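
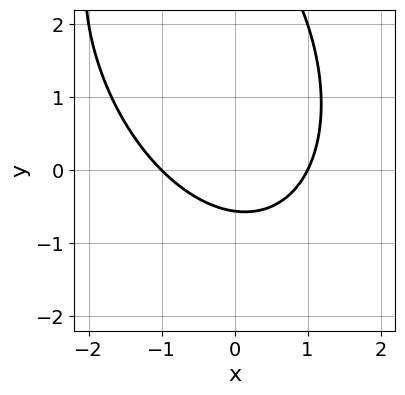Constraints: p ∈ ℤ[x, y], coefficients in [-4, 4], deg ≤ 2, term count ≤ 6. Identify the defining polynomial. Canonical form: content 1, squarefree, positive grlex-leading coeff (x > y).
1. deg p = 2.
2. Observable constraints: the x-axis gridline crossings are at x ∈ {-1, 1}.
3. These observations pin down the coefficients.

2*x^2 + x*y + y^2 - 3*y - 2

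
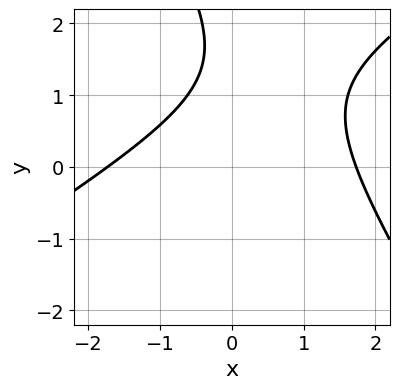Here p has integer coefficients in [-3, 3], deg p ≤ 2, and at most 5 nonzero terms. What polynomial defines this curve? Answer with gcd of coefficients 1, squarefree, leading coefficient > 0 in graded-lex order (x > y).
x^2 - x*y - y^2 + 3*y - 3

First, deg p = 2.
Then, observable constraints: no y-intercept at any integer in the box.
Finally, the integer polynomial consistent with all of this is the stated p.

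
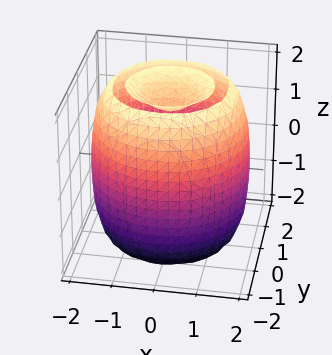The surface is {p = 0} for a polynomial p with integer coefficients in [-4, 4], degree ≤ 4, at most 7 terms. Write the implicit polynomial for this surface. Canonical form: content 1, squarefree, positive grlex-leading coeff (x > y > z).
(a) The picture has 2 separate pieces. They look like related sheets of one shape, so recover p as a whole.
(b) The degree is 4 — a generic line meets the surface in up to 4 points.
(c) By symmetry, the surface is invariant under rotation about z: p = q(x² + y², z).
(d) From the visible intercepts: a circular section at z = -2 has radius exactly 1.
(e) Solving for integer coefficients yields p as stated.

x^4 + 2*x^2*y^2 + y^4 - 3*x^2 - 3*y^2 + z^2 - 2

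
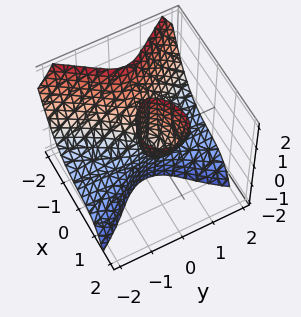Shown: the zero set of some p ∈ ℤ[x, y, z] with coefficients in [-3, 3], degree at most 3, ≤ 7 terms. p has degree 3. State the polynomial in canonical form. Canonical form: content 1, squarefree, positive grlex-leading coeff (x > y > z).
2*x^3 + 2*y^2*z - x^2 - 2*x*z + 2*y^2

(a) The degree is 3 — a generic line meets the surface in up to 3 points.
(b) From the visible intercepts: the visible z-axis segment lies entirely on the surface; it meets the x-axis at x = 0 (among the integer gridlines); it meets the y-axis at y = 0 (among the integer gridlines).
(c) Solving for integer coefficients yields p as stated.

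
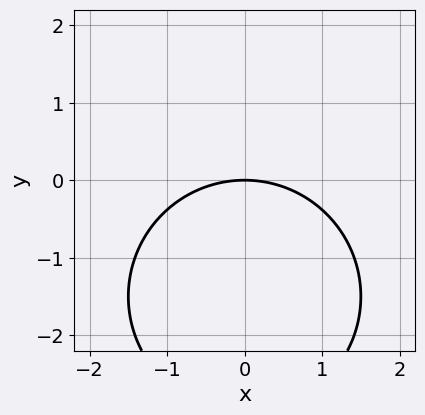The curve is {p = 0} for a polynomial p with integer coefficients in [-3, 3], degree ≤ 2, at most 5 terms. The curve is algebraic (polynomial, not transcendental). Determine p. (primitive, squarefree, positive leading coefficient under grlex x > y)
x^2 + y^2 + 3*y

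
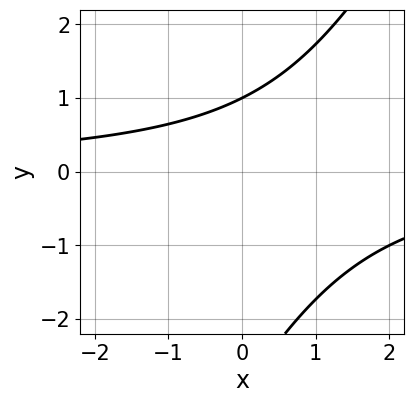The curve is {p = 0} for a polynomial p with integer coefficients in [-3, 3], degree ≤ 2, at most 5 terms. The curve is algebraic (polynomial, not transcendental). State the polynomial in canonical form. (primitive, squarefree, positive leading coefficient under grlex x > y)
deg p = 2. No degree-1 curve has this shape.
From the axis intercepts and sections: it meets the y-axis at y = 1 (among the integer gridlines); it misses every integer gridline on the x-axis.
These observations pin down the coefficients.

2*x*y - y^2 - 2*y + 3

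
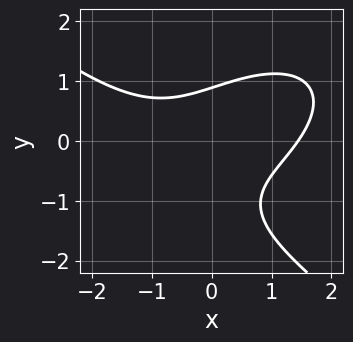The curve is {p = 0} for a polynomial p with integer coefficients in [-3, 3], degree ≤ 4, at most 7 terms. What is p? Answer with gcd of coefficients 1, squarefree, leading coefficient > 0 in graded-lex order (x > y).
(a) Degree: a generic line meets the curve in up to 3 points, so deg p = 3.
(b) Solving for integer coefficients yields p as stated.

x^3 + 2*y^3 - 3*x*y + 2*y^2 - 3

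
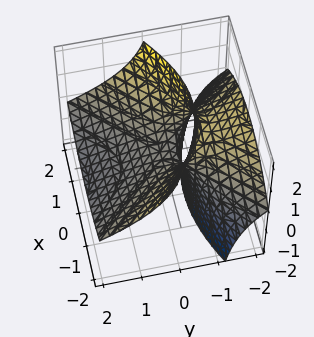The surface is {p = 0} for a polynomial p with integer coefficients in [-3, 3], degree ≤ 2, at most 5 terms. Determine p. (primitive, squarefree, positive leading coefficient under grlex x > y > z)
x^2 - y^2 - 3*y*z - 2*z

First, deg p = 2. The shape is more complex than any degree-1 surface.
Then, checking where it meets the axes: it crosses the y-axis at the gridline y = 0; one z-axis crossing is at z = 0; one x-axis crossing is at x = 0.
Finally, these observations pin down the coefficients.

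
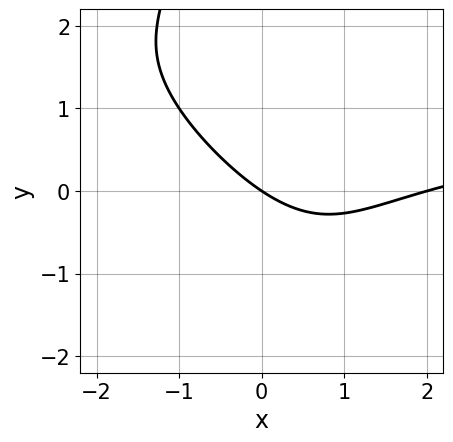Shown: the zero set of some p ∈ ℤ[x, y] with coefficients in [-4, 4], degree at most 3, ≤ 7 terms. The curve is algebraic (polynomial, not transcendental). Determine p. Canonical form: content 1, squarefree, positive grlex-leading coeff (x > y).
(a) deg p = 3. The shape is more complex than any degree-2 curve.
(b) From the visible intercepts: it meets the y-axis at y = 0 (among the integer gridlines); among the integer gridlines, it crosses the x-axis at x ∈ {0, 2}.
(c) Fitting integer coefficients to these (and the overall shape) gives p.

x^2*y + x*y^2 - x^2 + 2*x + 3*y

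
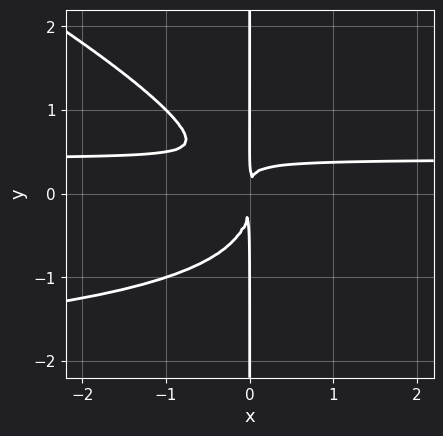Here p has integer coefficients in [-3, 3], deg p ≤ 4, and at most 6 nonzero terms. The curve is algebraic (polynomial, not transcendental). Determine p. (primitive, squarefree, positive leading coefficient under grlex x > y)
(a) deg p = 4. The shape is more complex than any degree-3 curve.
(b) From the visible intercepts: every point of the y-axis in the box is on the curve.
(c) Matching integer coefficients to the picture gives p.

x^2*y^2 + 2*x*y^3 + 2*x^2*y - x^2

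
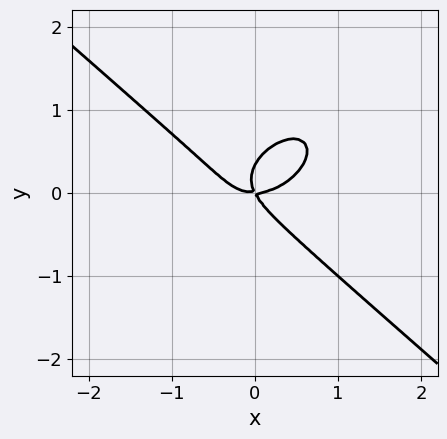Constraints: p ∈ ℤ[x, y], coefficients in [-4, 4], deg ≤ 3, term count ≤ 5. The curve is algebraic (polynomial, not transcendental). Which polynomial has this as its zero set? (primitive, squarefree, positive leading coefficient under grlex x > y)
2*x^3 + 3*y^3 - 2*x*y - y^2

(a) Degree: no degree-2 curve has this shape, so deg p = 3.
(b) From the axis intercepts and sections: it meets the x-axis at x = 0 (among the integer gridlines); it crosses the y-axis at the gridline y = 0.
(c) These observations pin down the coefficients.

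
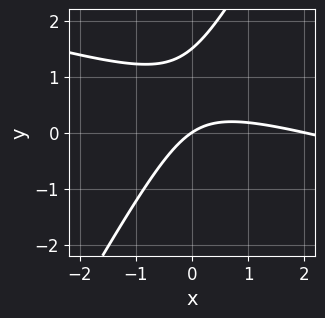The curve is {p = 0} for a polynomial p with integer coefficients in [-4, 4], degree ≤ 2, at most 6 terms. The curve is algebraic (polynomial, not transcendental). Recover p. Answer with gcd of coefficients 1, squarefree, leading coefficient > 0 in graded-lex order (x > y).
x^2 + 3*x*y - 2*y^2 - 2*x + 3*y

First, degree: a generic line meets the curve in up to 2 points, so deg p = 2.
Next, against the integer gridlines: it meets the y-axis at y = 0 (among the integer gridlines); the x-axis gridline crossings are at x ∈ {0, 2}.
Finally, solving for integer coefficients yields p as stated.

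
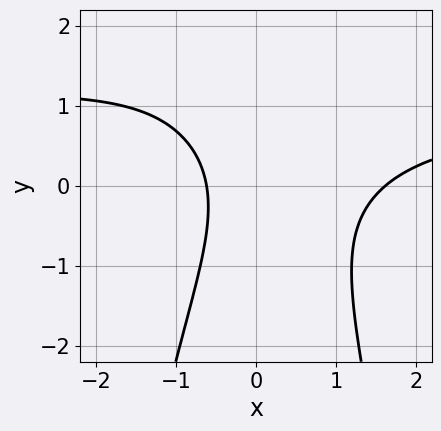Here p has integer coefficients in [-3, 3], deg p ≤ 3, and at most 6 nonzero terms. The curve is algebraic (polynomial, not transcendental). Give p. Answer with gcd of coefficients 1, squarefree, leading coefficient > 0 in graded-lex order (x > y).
3*x^2*y - 3*x^2 + 2*y^2 + 3*x + 3

1. Degree: no degree-2 curve has this shape, so deg p = 3.
2. From the visible intercepts: no y-intercept at any integer in the box.
3. Together with the visible shape, these determine p as stated.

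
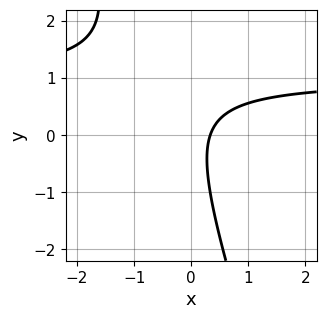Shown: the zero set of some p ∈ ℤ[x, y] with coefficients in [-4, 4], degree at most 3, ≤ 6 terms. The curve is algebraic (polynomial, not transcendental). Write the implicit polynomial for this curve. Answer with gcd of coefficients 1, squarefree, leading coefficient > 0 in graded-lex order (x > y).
First, deg p = 2.
Next, reading off the gridlines: the curve avoids every integer y-axis point in the box.
Finally, putting this together gives p.

3*x*y + y^2 - 3*x + 1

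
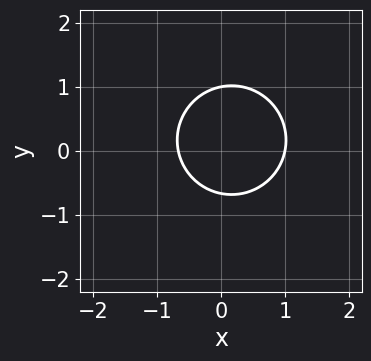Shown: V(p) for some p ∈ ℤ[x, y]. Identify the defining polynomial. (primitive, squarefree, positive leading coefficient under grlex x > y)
3*x^2 + 3*y^2 - x - y - 2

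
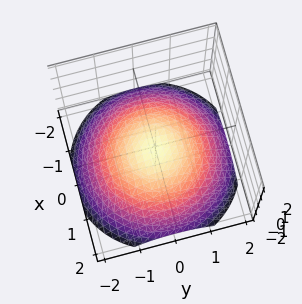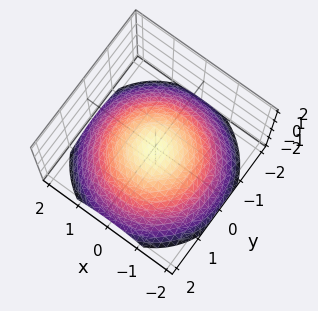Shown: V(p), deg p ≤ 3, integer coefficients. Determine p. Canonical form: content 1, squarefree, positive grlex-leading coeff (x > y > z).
x^2 + y^2 + 3*z + 1

The degree is 2 — the shape is more complex than any degree-1 surface.
By symmetry, the z-axis is an axis of rotation, so x and y enter only as x² + y².
Observable constraints: a circular section at z = -1 has radius between 1 and 2; it misses every integer gridline on the y-axis; no x-intercept at any integer in the box.
Together with the visible shape, these determine p as stated.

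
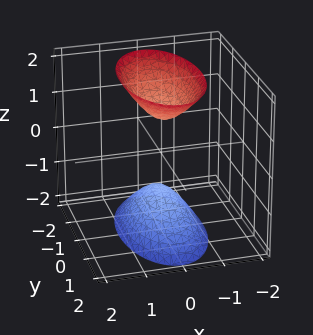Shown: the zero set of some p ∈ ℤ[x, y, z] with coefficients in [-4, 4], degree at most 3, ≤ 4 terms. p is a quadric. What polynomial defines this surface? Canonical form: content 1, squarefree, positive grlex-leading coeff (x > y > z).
3*x^2 + y^2 - z^2 + 1

1. The picture has 2 separate pieces.
2. Degree: two sheets facing apart; a quadric, so deg p = 2.
3. Symmetries: it's symmetric under x → −x, forcing even powers of x; it's symmetric under y → −y, forcing even powers of y; it's symmetric under z → −z, forcing even powers of z.
4. From the visible intercepts: the z-axis gridline crossings are at z ∈ {-1, 1}; the surface avoids every integer x-axis point in the box; no y-intercept at any integer in the box.
5. Matching integer coefficients to the picture gives p.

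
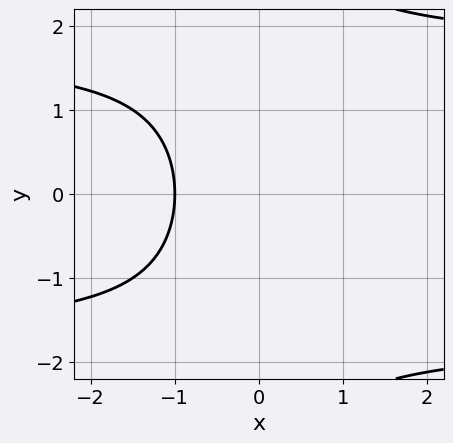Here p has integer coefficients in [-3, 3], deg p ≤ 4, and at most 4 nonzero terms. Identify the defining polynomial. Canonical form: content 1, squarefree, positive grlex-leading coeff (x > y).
First, deg p = 3. No degree-2 curve has this shape.
Next, symmetries: it's symmetric under y → −y, forcing even powers of y.
Next, reading off the gridlines: the curve avoids every integer y-axis point in the box; it crosses the x-axis at the gridline x = -1.
Finally, together with the visible shape, these determine p as stated.

x*y^2 - 3*x - 3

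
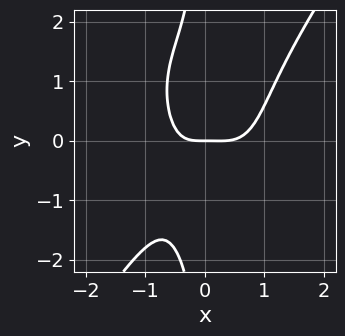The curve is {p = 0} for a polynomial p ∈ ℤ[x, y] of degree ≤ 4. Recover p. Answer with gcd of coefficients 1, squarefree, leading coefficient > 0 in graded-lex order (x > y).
3*x^4 - x*y^3 - x^3 - x*y - 2*y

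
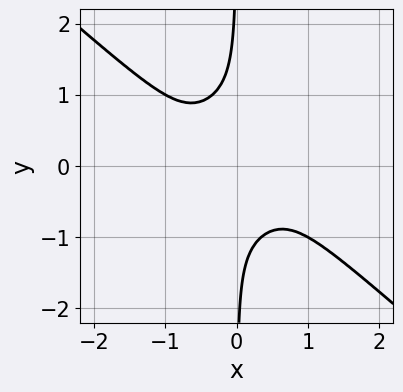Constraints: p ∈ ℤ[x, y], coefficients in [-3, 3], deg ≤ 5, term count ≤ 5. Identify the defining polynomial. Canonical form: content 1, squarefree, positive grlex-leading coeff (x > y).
First, the degree is 4 — a generic line meets the curve in up to 4 points.
Next, from the axis intercepts and sections: the curve avoids every integer x-axis point in the box; no y-intercept at any integer in the box.
Finally, together with the visible shape, these determine p as stated.

2*x^4 + 3*x*y^3 + 1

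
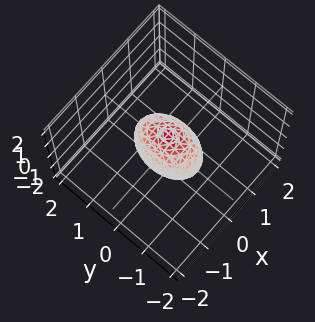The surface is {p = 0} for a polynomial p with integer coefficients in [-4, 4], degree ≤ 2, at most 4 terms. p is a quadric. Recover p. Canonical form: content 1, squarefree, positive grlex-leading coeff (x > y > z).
Degree: a closed, bounded, convex surface; a quadric, so deg p = 2.
Symmetries: the y ↦ −y reflection is a symmetry, so y appears only in even powers; the z ↦ −z reflection is a symmetry, so z appears only in even powers; the x ↦ −x reflection is a symmetry, so x appears only in even powers.
From the visible intercepts: among the integer gridlines, it crosses the z-axis at z ∈ {-1, 1}; among the integer gridlines, it crosses the y-axis at y ∈ {-1, 1}.
The integer polynomial consistent with all of this is the stated p.

2*x^2 + y^2 + z^2 - 1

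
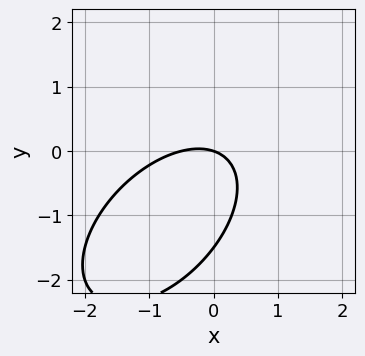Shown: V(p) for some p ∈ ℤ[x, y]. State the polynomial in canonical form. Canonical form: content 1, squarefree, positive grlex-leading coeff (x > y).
(a) The degree is 2 — a generic line meets the curve in up to 2 points.
(b) From the axis intercepts and sections: one y-axis crossing is at y = 0; it crosses the x-axis at the gridline x = 0.
(c) Fitting integer coefficients to these (and the overall shape) gives p.

2*x^2 - 2*x*y + 2*y^2 + x + 3*y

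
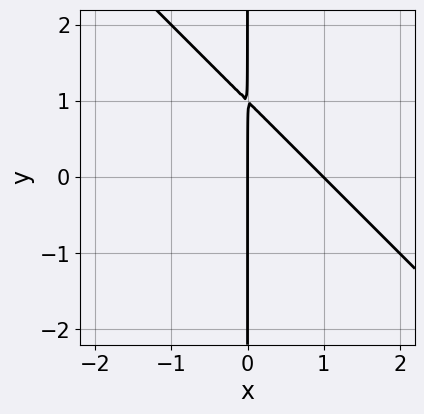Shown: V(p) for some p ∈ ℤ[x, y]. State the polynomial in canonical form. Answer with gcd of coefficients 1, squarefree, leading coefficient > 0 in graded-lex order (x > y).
(a) The degree is 2 — no degree-1 curve has this shape.
(b) Observable constraints: the visible y-axis segment lies entirely on the curve; among the integer gridlines, it crosses the x-axis at x ∈ {0, 1}.
(c) Fitting integer coefficients to these (and the overall shape) gives p.

x^2 + x*y - x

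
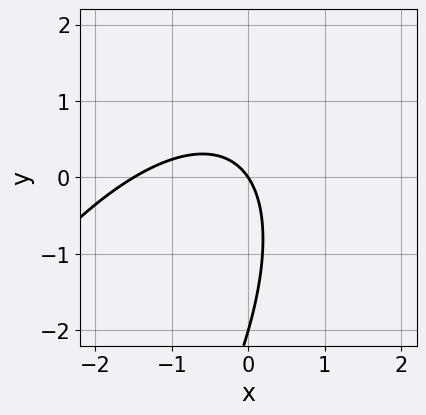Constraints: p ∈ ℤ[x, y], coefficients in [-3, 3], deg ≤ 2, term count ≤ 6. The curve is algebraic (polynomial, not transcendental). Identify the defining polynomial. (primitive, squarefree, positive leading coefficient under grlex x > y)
(a) Degree: no degree-1 curve has this shape, so deg p = 2.
(b) Observable constraints: it crosses the x-axis at the gridline x = 0; the y-axis gridline crossings are at y ∈ {-2, 0}.
(c) Solving for integer coefficients yields p as stated.

2*x^2 - 2*x*y + y^2 + 3*x + 2*y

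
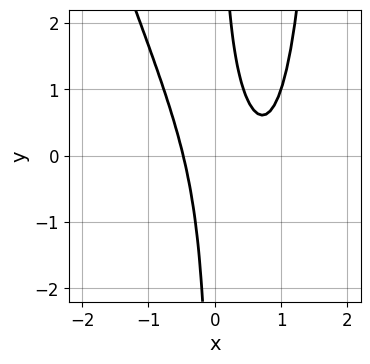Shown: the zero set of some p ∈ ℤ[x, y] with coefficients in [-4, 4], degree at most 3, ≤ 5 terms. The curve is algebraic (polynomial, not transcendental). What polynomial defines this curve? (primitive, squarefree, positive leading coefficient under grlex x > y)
3*x^3 + x^2*y - 3*x^2 - 2*x*y + 1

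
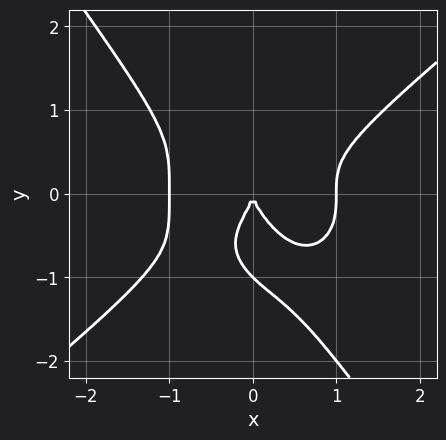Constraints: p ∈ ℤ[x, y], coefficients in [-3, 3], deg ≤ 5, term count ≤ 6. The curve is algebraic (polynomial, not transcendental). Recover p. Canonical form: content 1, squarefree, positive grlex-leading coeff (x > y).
(a) Degree: no degree-3 curve has this shape, so deg p = 4.
(b) Checking where it meets the axes: among the integer gridlines, it crosses the x-axis at x ∈ {-1, 0, 1}; among the integer gridlines, it crosses the y-axis at y ∈ {-1, 0}.
(c) Together with the visible shape, these determine p as stated.

x^4 - x*y^3 - y^4 - y^3 - x^2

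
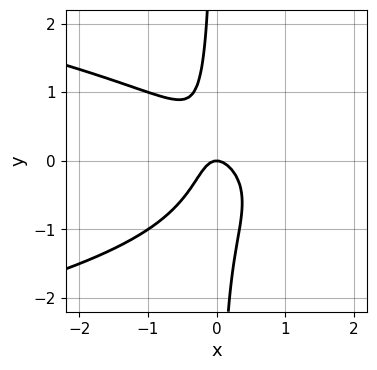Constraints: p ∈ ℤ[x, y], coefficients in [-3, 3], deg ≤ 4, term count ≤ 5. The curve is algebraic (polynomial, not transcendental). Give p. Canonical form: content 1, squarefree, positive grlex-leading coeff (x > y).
3*x*y^2 + 3*x^2 + x*y + y

1. The degree is 3 — a generic line meets the curve in up to 3 points.
2. From the axis intercepts and sections: one y-axis crossing is at y = 0; one x-axis crossing is at x = 0.
3. Solving for integer coefficients yields p as stated.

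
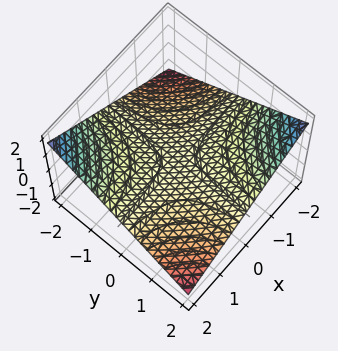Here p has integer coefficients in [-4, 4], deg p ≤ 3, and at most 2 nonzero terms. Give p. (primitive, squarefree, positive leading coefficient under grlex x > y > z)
x*y + 3*z

First, deg p = 2.
Next, reading off the gridlines: the visible y-axis segment lies entirely on the surface; every point of the x-axis in the box is on the surface; it crosses the z-axis at the gridline z = 0.
Finally, matching integer coefficients to the picture gives p.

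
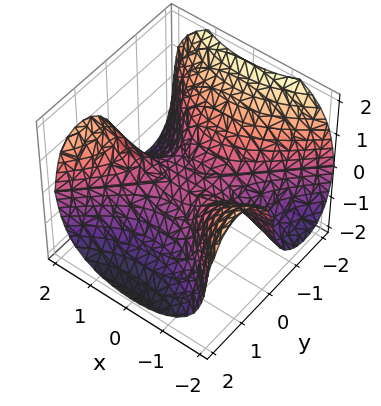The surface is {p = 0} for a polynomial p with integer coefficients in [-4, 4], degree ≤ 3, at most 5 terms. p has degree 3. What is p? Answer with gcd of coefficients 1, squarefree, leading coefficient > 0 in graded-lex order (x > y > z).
3*x^2*y - 3*y^3 - 2*z^3 - 3*z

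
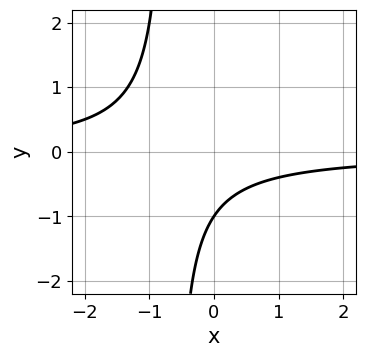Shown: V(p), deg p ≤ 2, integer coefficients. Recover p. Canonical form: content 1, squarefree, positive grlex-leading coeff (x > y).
3*x*y + 2*y + 2

First, degree: the shape is more complex than any degree-1 curve, so deg p = 2.
Then, reading off the gridlines: no x-intercept at any integer in the box; it meets the y-axis at y = -1 (among the integer gridlines).
Finally, these observations pin down the coefficients.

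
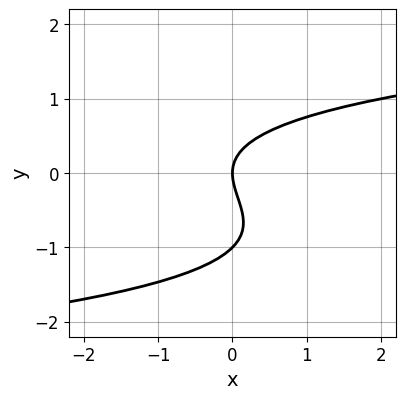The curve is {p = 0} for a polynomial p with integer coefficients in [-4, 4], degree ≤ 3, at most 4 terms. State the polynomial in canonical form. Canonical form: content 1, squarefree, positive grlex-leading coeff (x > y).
First, the degree is 3 — the shape is more complex than any degree-2 curve.
Then, against the integer gridlines: it meets the x-axis at x = 0 (among the integer gridlines); among the integer gridlines, it crosses the y-axis at y ∈ {-1, 0}.
Finally, these observations pin down the coefficients.

y^3 + y^2 - x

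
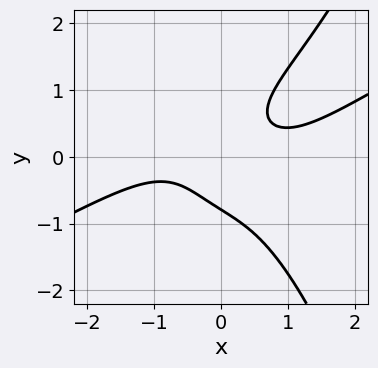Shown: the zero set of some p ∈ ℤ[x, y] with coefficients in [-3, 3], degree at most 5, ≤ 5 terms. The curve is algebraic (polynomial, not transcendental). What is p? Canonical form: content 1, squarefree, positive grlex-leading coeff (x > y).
x^4 - 2*x^3*y + 2*y^3 - 3*x*y + 1

1. deg p = 4. A generic line meets the curve in up to 4 points.
2. Observable constraints: no x-intercept at any integer in the box.
3. These observations pin down the coefficients.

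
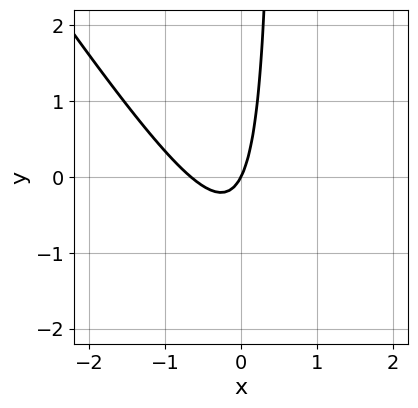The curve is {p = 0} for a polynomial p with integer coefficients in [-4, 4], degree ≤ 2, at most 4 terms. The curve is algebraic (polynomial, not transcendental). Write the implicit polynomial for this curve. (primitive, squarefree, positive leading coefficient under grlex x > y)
(a) deg p = 2. A generic line meets the curve in up to 2 points.
(b) Against the integer gridlines: it crosses the x-axis at the gridline x = 0; one y-axis crossing is at y = 0.
(c) Together with the visible shape, these determine p as stated.

3*x^2 + 2*x*y + 2*x - y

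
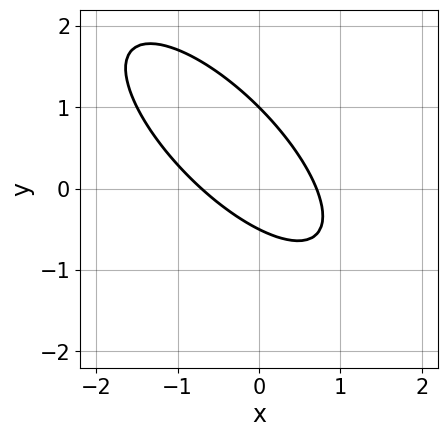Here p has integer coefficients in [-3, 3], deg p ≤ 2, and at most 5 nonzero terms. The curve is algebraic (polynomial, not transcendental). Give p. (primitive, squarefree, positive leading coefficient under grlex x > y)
2*x^2 + 3*x*y + 2*y^2 - y - 1

(a) The degree is 2 — a generic line meets the curve in up to 2 points.
(b) Checking where it meets the axes: it meets the y-axis at y = 1 (among the integer gridlines).
(c) The integer polynomial consistent with all of this is the stated p.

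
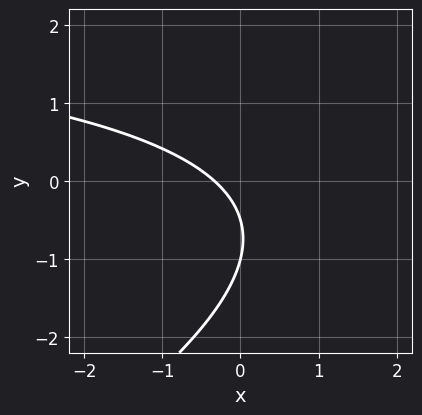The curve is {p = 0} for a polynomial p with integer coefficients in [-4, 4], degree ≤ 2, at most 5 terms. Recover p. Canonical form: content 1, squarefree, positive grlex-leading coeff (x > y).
First, degree: a generic line meets the curve in up to 2 points, so deg p = 2.
Next, reading off the gridlines: it crosses the y-axis at the gridline y = -1.
Finally, assembling these constraints gives the stated polynomial.

x*y - 2*y^2 - 3*x - 3*y - 1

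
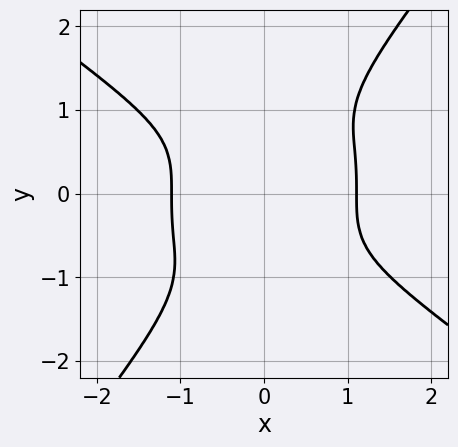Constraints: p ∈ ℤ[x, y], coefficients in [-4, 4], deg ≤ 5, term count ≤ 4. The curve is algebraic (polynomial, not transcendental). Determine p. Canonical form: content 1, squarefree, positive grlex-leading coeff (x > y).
(a) deg p = 4. No degree-3 curve has this shape.
(b) Observable constraints: the curve avoids every integer y-axis point in the box.
(c) Matching integer coefficients to the picture gives p.

2*x^4 + 3*x*y^3 - 3*y^4 - 3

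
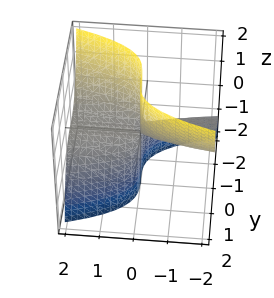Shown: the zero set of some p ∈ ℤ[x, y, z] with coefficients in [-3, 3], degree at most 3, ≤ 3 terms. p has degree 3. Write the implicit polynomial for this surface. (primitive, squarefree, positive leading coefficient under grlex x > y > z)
2*y^3 + 3*x*z + y^2

1. The degree is 3 — a generic line meets the surface in up to 3 points.
2. Observable constraints: every point of the z-axis in the box is on the surface; every point of the x-axis in the box is on the surface.
3. Assembling these constraints gives the stated polynomial.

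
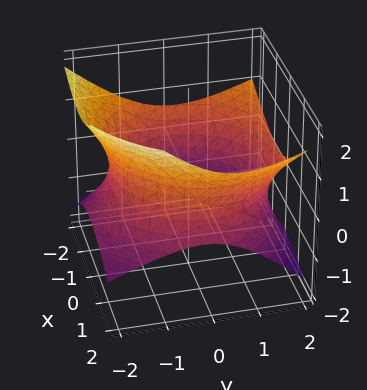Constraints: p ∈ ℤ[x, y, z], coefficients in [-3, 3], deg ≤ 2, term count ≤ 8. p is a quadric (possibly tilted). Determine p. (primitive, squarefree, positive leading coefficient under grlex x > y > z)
x^2 + x*z + y^2 - y*z - 2*z^2 - 3

1. The degree is 2 — a generic line meets the surface in up to 2 points.
2. Against the integer gridlines: no z-intercept at any integer in the box.
3. Putting this together gives p.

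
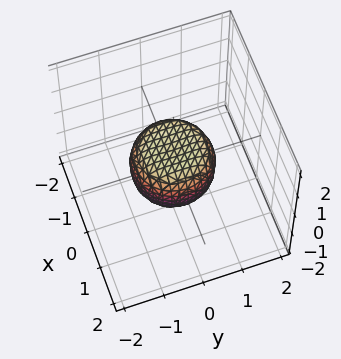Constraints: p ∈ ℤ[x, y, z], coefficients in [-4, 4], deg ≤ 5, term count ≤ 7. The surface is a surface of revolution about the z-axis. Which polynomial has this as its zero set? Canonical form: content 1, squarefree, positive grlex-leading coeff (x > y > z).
2*x^4 + 4*x^2*y^2 + 2*y^4 - x^2 - y^2 + 2*z^2 - 1

First, the degree is 4 — no degree-3 surface has this shape.
Then, symmetry: the z-axis is an axis of rotation, so x and y enter only as x² + y².
Next, observable constraints: a circular section at z = 0 has radius exactly 1; among the integer gridlines, it crosses the y-axis at y ∈ {-1, 1}; among the integer gridlines, it crosses the x-axis at x ∈ {-1, 1}.
Finally, solving for integer coefficients yields p as stated.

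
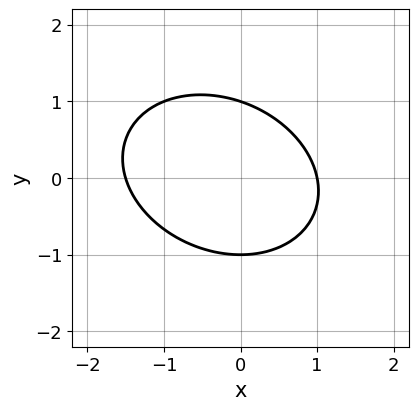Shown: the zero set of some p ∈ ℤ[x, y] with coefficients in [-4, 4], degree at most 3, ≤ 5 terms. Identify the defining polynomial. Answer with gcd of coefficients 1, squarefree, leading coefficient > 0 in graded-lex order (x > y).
2*x^2 + x*y + 3*y^2 + x - 3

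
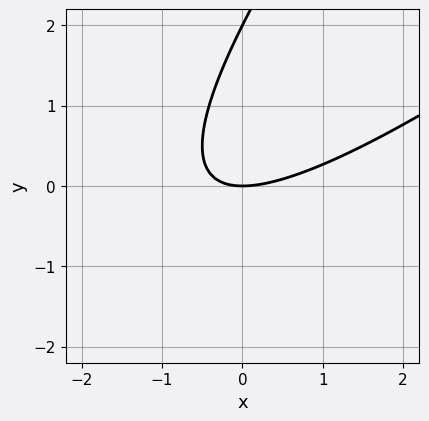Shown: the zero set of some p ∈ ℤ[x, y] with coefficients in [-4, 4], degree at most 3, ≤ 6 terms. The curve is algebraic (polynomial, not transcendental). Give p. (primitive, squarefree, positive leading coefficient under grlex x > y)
x^2 - 2*x*y + y^2 - 2*y

The degree is 2 — the shape is more complex than any degree-1 curve.
From the axis intercepts and sections: among the integer gridlines, it crosses the y-axis at y ∈ {0, 2}; it crosses the x-axis at the gridline x = 0.
The integer polynomial consistent with all of this is the stated p.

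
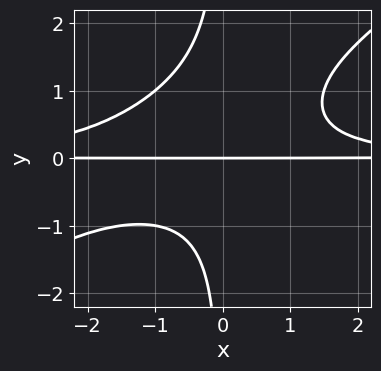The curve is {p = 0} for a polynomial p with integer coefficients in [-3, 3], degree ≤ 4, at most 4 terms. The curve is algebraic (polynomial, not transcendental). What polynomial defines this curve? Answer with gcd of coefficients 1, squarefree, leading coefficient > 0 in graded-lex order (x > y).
2*x^2*y^2 - 3*x*y^3 + 2*x*y^2 - 3*y

1. Degree: no degree-3 curve has this shape, so deg p = 4.
2. From the visible intercepts: every point of the x-axis in the box is on the curve; one y-axis crossing is at y = 0.
3. Together with the visible shape, these determine p as stated.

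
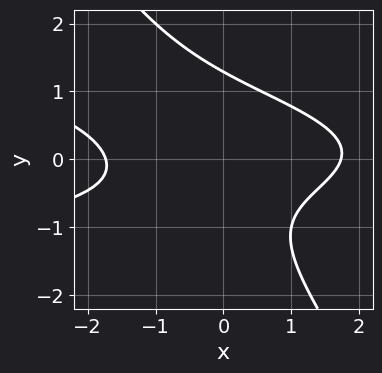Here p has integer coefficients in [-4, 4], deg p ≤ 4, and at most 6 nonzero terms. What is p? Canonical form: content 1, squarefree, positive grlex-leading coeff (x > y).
3*x*y^2 + 2*y^3 + x^2 - y - 3

First, degree: a generic line meets the curve in up to 3 points, so deg p = 3.
Finally, the integer polynomial consistent with all of this is the stated p.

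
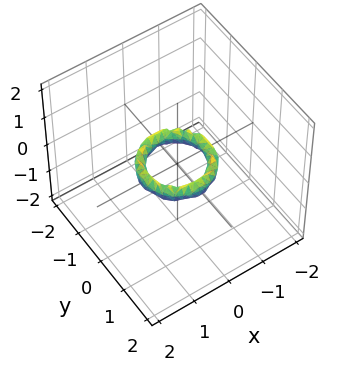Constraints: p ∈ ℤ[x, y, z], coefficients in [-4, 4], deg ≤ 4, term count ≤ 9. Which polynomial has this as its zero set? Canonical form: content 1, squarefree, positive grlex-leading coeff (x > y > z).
2*x^4 + 4*x^2*y^2 + 2*y^4 - 3*x^2 - 3*y^2 + 2*z^2 + 1

First, degree: the shape is more complex than any degree-3 surface, so deg p = 4.
Then, symmetries: rotational symmetry about the z-axis ⇒ p depends on x, y only through x² + y².
Then, reading off the gridlines: no z-intercept at any integer in the box; a circular section at z = 0 has radius between 0 and 1.
Finally, assembling these constraints gives the stated polynomial.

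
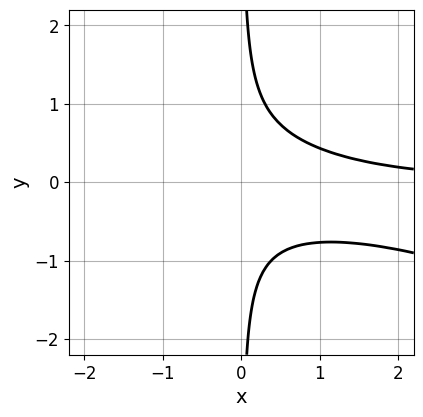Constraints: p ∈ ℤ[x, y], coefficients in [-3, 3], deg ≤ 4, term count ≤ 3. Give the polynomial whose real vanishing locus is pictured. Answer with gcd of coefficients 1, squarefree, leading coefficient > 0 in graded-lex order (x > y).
x^2*y + 3*x*y^2 - 1

The degree is 3 — the shape is more complex than any degree-2 curve.
Reading off the gridlines: the curve avoids every integer x-axis point in the box; no y-intercept at any integer in the box.
Putting this together gives p.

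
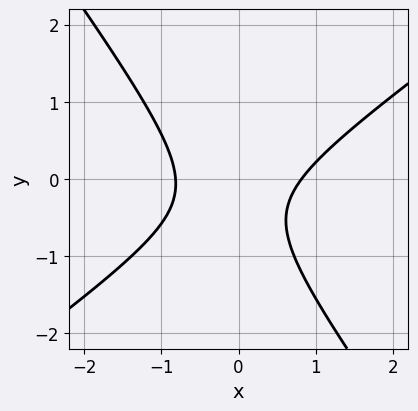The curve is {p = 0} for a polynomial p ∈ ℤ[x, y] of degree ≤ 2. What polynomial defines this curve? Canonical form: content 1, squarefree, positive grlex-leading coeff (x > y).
3*x^2 - 2*x*y - 3*y^2 - 2*y - 2

1. Degree: the shape is more complex than any degree-1 curve, so deg p = 2.
2. From the axis intercepts and sections: no y-intercept at any integer in the box.
3. These observations pin down the coefficients.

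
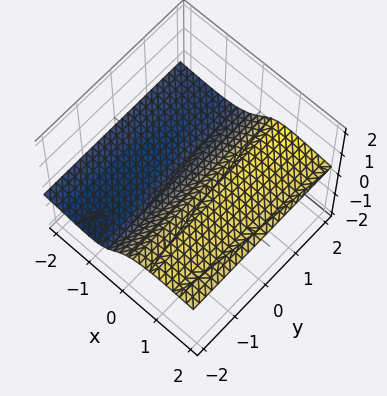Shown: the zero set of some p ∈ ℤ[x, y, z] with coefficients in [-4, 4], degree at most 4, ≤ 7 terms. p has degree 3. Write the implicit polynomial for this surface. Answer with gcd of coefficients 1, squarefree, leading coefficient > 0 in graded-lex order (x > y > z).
3*x^2*z - y*z^2 + 2*z^3 - 3*x + 3*z

(a) The degree is 3 — the shape is more complex than any degree-2 surface.
(b) Observable constraints: one x-axis crossing is at x = 0; it crosses the z-axis at the gridline z = 0.
(c) The integer polynomial consistent with all of this is the stated p.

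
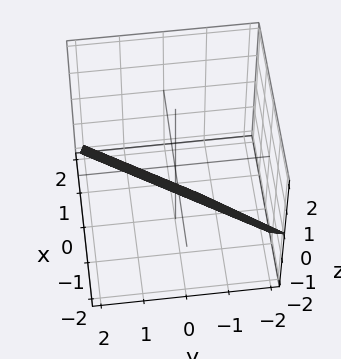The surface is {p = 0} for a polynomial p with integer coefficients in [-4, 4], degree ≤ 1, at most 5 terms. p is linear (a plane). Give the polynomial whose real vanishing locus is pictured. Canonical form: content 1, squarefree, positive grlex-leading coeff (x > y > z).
3*x - 2*y + 2*z + 2

First, deg p = 1. The surface is flat (a plane).
Next, against the integer gridlines: it meets the y-axis at y = 1 (among the integer gridlines); one z-axis crossing is at z = -1.
Finally, fitting integer coefficients to these (and the overall shape) gives p.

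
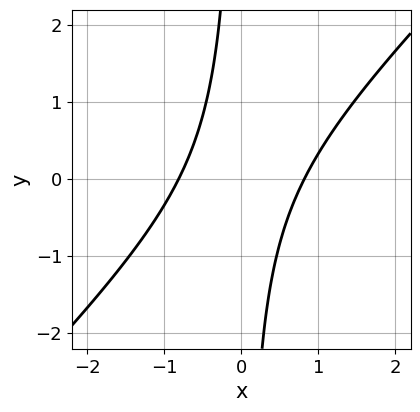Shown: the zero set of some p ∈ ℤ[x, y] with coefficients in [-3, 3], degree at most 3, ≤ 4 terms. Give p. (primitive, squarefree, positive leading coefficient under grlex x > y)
3*x^2 - 3*x*y - 2

1. deg p = 2.
2. Reading off the gridlines: the curve avoids every integer y-axis point in the box.
3. Fitting integer coefficients to these (and the overall shape) gives p.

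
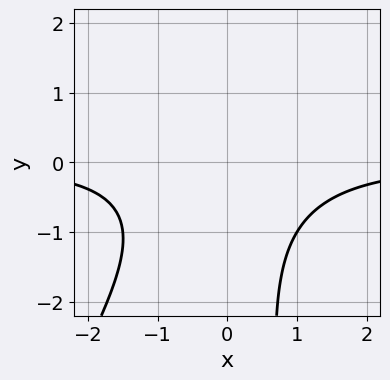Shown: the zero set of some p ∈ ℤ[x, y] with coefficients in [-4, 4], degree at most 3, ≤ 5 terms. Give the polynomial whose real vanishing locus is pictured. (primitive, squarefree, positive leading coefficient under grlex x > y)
2*x^2*y - x*y^2 + y^2 + y + 3

1. Degree: the shape is more complex than any degree-2 curve, so deg p = 3.
2. Observable constraints: no y-intercept at any integer in the box; it misses every integer gridline on the x-axis.
3. The integer polynomial consistent with all of this is the stated p.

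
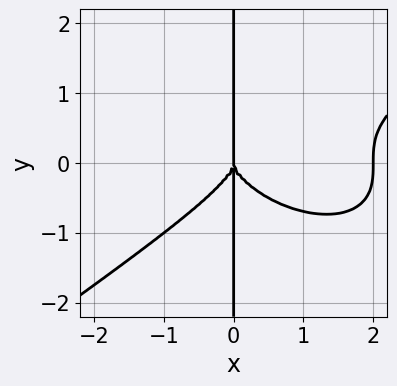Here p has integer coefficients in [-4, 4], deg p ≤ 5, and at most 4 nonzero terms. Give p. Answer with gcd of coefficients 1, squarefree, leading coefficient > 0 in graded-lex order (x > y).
x^4 - 3*x*y^3 - 2*x^3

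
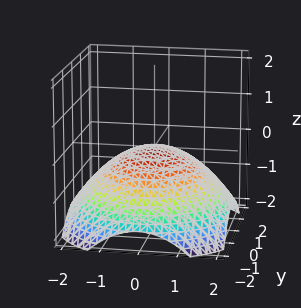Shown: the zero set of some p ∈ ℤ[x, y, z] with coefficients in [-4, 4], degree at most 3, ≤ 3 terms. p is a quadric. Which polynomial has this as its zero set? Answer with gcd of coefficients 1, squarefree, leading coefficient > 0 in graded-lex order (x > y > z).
x^2 + y^2 + 3*z

First, deg p = 2. A paraboloid; a quadric.
Then, symmetry: the surface is invariant under rotation about z: p = q(x² + y², z).
Next, from the axis intercepts and sections: it meets the x-axis at x = 0 (among the integer gridlines); it meets the z-axis at z = 0 (among the integer gridlines).
Finally, putting this together gives p.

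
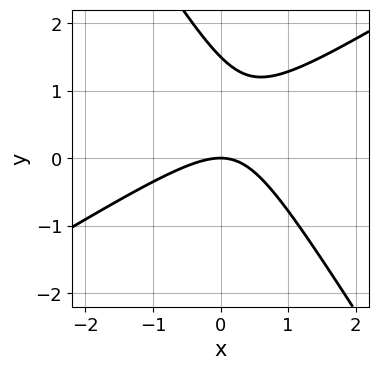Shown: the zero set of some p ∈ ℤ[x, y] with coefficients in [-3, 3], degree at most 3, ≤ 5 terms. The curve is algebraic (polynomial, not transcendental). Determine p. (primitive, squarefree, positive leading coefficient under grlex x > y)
2*x^2 - 2*x*y - 2*y^2 + 3*y

First, deg p = 2.
Then, reading off the gridlines: it meets the x-axis at x = 0 (among the integer gridlines); it crosses the y-axis at the gridline y = 0.
Finally, fitting integer coefficients to these (and the overall shape) gives p.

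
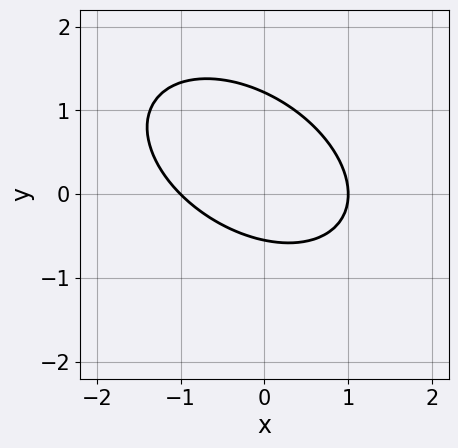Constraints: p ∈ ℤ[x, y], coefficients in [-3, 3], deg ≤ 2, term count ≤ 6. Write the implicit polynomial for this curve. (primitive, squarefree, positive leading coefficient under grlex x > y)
Degree: a generic line meets the curve in up to 2 points, so deg p = 2.
From the visible intercepts: among the integer gridlines, it crosses the x-axis at x ∈ {-1, 1}.
Putting this together gives p.

2*x^2 + 2*x*y + 3*y^2 - 2*y - 2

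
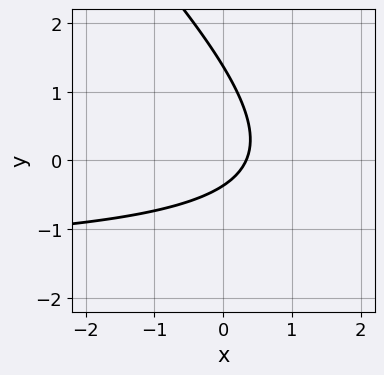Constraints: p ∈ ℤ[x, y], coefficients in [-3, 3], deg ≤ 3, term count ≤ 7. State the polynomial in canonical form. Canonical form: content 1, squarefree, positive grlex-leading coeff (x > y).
First, the degree is 2 — no degree-1 curve has this shape.
Finally, solving for integer coefficients yields p as stated.

2*x*y + 2*y^2 + 3*x - 2*y - 1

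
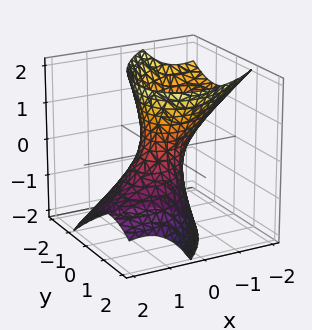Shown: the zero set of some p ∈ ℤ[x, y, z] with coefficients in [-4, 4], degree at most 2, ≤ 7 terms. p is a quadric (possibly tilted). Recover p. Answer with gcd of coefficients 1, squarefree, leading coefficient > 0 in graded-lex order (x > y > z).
First, degree: a generic line meets the surface in up to 2 points, so deg p = 2.
Then, from the visible intercepts: it misses every integer gridline on the z-axis.
Finally, matching integer coefficients to the picture gives p.

2*x^2 - 2*x*y + 2*x*z + 2*y^2 - z^2 - 1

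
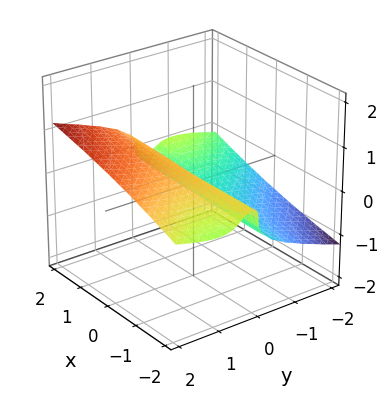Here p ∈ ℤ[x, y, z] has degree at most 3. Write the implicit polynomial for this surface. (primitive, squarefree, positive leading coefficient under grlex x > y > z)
x*y^2 + y^3 - 3*y^2*z - 3*z^3 + y

(a) Degree: no degree-2 surface has this shape, so deg p = 3.
(b) Reading off the gridlines: it crosses the z-axis at the gridline z = 0; the visible x-axis segment lies entirely on the surface; it meets the y-axis at y = 0 (among the integer gridlines).
(c) Matching integer coefficients to the picture gives p.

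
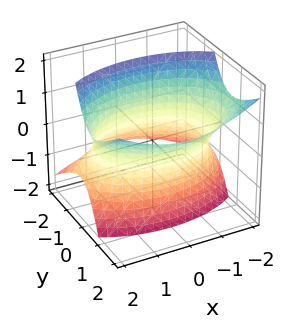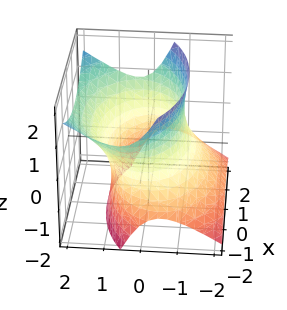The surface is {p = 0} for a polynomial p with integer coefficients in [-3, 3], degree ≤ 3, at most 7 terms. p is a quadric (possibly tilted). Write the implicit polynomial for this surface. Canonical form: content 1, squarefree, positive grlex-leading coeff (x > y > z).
(a) The degree is 2 — the shape is more complex than any degree-1 surface.
(b) Checking where it meets the axes: no z-intercept at any integer in the box.
(c) Putting this together gives p.

x^2 + 2*y^2 - 2*y*z - z^2 - 3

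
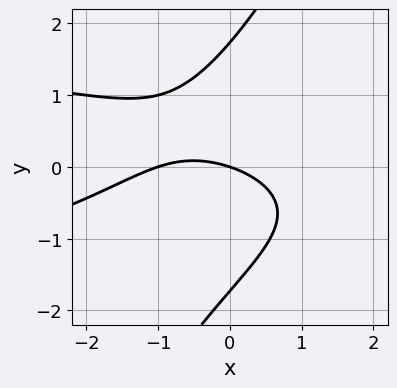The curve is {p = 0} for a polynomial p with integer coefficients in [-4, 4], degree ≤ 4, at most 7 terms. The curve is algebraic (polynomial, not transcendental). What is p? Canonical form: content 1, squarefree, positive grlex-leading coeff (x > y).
deg p = 3. No degree-2 curve has this shape.
From the visible intercepts: the x-axis gridline crossings are at x ∈ {-1, 0}; one y-axis crossing is at y = 0.
Putting this together gives p.

2*x*y^2 - y^3 + x^2 + x + 3*y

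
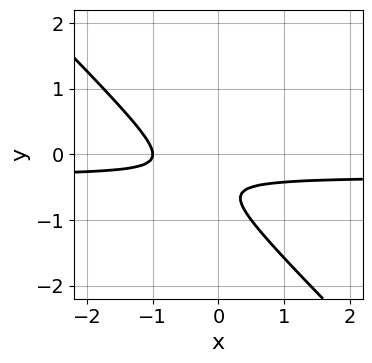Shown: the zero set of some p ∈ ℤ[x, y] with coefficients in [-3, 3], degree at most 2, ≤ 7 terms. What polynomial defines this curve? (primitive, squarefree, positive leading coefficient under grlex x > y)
(a) deg p = 2.
(b) Observable constraints: one x-axis crossing is at x = -1; the curve avoids every integer y-axis point in the box.
(c) Together with the visible shape, these determine p as stated.

3*x*y + 3*y^2 + x + 3*y + 1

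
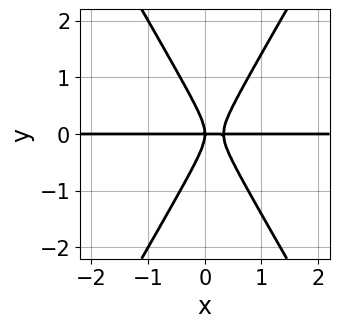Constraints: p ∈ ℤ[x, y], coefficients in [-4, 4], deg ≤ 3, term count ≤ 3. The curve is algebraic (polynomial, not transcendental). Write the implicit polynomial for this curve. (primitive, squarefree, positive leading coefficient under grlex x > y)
3*x^2*y - y^3 - x*y

Degree: a generic line meets the curve in up to 3 points, so deg p = 3.
From the axis intercepts and sections: every point of the x-axis in the box is on the curve; it meets the y-axis at y = 0 (among the integer gridlines).
Putting this together gives p.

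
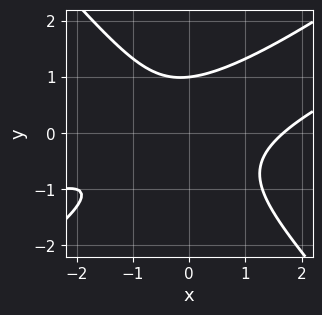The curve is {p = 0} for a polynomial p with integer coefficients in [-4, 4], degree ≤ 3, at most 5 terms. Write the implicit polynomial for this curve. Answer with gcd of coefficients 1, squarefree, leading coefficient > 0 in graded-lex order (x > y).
x^3 - 3*x^2*y + 3*y^3 - x - 3

1. Degree: no degree-2 curve has this shape, so deg p = 3.
2. Reading off the gridlines: it meets the y-axis at y = 1 (among the integer gridlines).
3. Putting this together gives p.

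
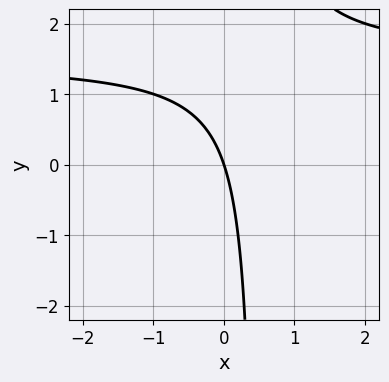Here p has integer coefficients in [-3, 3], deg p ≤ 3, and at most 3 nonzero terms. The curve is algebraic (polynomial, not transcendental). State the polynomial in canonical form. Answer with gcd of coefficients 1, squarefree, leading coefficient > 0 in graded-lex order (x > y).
2*x*y - 3*x - y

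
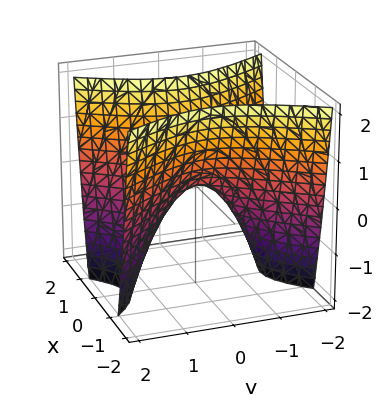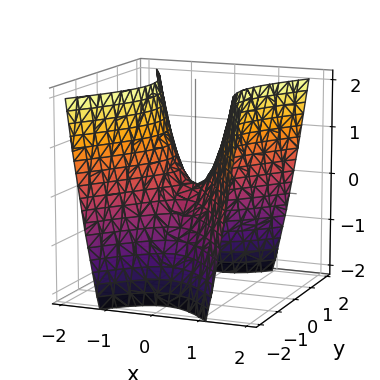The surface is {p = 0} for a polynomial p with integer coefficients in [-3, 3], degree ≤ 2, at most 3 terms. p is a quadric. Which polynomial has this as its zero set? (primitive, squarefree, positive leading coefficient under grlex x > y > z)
The degree is 2 — a saddle surface; a quadric.
Symmetries: it's symmetric under y → −y, forcing even powers of y; mirror symmetry x ↦ −x ⇒ only even powers of x.
Against the integer gridlines: it crosses the z-axis at the gridline z = 0; it crosses the y-axis at the gridline y = 0.
Solving for integer coefficients yields p as stated.

2*x^2 - y^2 - z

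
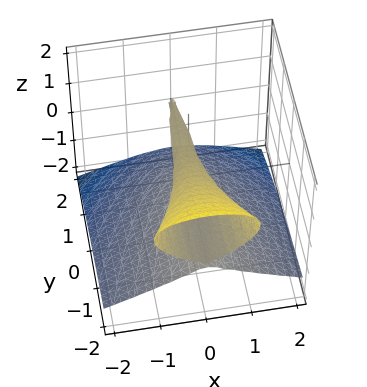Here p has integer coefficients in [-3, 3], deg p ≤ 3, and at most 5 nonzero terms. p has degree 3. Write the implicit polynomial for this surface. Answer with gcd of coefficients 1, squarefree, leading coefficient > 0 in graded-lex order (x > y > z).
First, the picture has 2 separate pieces. They look like related sheets of one shape, so recover p as a whole.
Next, deg p = 3. The shape is more complex than any degree-2 surface.
Next, from the axis intercepts and sections: it meets the x-axis at x = 0 (among the integer gridlines); every point of the y-axis in the box is on the surface.
Finally, these observations pin down the coefficients.

2*y*z^2 + 3*z^3 + 2*x^2 - z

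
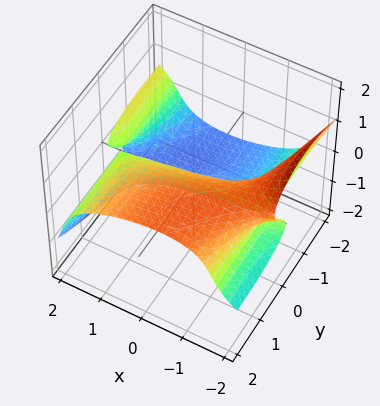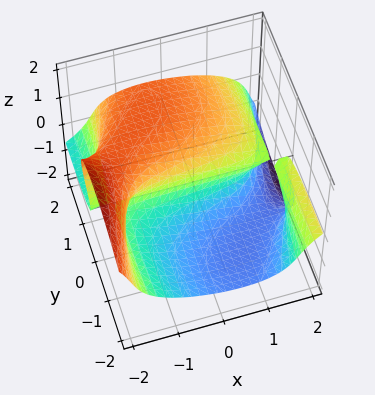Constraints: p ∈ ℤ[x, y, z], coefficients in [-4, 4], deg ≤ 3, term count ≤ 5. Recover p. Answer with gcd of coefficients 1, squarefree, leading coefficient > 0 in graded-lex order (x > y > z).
Degree: a generic line meets the surface in up to 3 points, so deg p = 3.
From the visible intercepts: the visible x-axis segment lies entirely on the surface; it meets the z-axis at z = 0 (among the integer gridlines).
Putting this together gives p.

x^2*y + 2*x*z^2 + y^2*z + 3*z^3 - 3*y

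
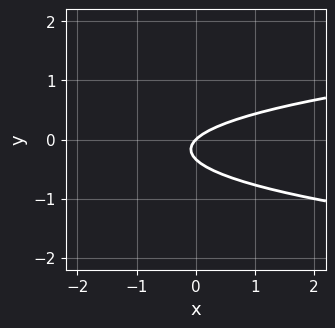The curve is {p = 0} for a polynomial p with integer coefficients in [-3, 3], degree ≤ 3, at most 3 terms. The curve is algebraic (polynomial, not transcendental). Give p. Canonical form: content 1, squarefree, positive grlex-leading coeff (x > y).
3*y^2 - x + y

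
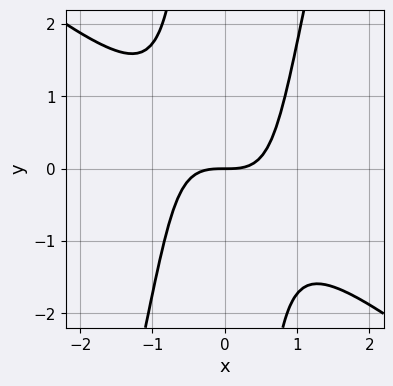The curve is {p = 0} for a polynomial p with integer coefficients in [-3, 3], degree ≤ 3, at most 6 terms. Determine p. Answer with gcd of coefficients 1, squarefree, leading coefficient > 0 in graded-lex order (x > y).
First, degree: the shape is more complex than any degree-2 curve, so deg p = 3.
Next, checking where it meets the axes: it crosses the y-axis at the gridline y = 0; it crosses the x-axis at the gridline x = 0.
Finally, matching integer coefficients to the picture gives p.

3*x^3 + 3*x^2*y - x*y^2 - 3*y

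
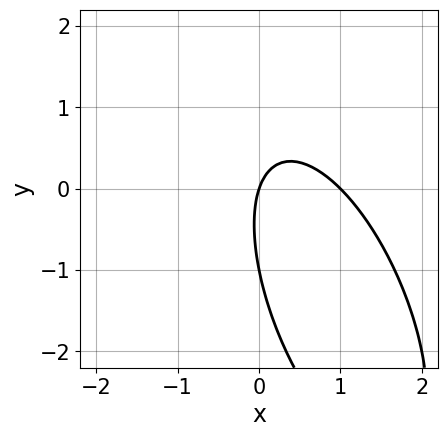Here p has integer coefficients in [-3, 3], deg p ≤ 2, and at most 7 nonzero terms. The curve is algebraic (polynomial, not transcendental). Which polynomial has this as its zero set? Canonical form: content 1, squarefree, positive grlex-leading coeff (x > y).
(a) deg p = 2.
(b) Checking where it meets the axes: among the integer gridlines, it crosses the x-axis at x ∈ {0, 1}; the y-axis gridline crossings are at y ∈ {-1, 0}.
(c) The integer polynomial consistent with all of this is the stated p.

3*x^2 + 2*x*y + y^2 - 3*x + y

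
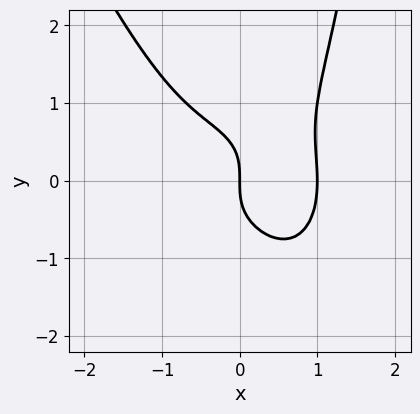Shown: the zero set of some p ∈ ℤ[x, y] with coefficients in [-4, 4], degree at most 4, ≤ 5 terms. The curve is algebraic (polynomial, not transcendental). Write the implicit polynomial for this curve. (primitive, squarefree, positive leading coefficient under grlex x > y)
deg p = 4. No degree-3 curve has this shape.
Observable constraints: the x-axis gridline crossings are at x ∈ {0, 1}; it meets the y-axis at y = 0 (among the integer gridlines).
Fitting integer coefficients to these (and the overall shape) gives p.

3*x^4 + 2*x^2*y^2 + x*y^3 - 3*y^3 - 3*x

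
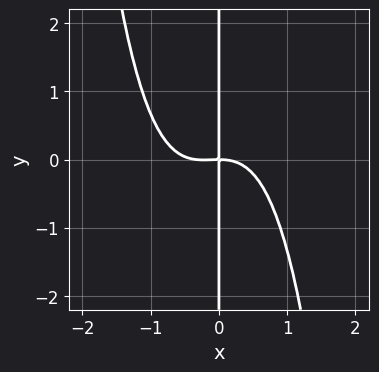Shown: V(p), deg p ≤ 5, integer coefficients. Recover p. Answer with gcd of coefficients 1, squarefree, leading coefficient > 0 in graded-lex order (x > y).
1. The degree is 4 — a generic line meets the curve in up to 4 points.
2. Against the integer gridlines: it crosses the x-axis at the gridline x = 0; every point of the y-axis in the box is on the curve.
3. These observations pin down the coefficients.

3*x^4 + x^3 + 3*x*y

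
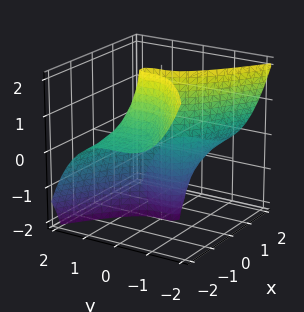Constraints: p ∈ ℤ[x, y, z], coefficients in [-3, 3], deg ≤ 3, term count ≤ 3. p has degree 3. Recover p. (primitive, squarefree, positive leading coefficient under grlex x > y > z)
1. The degree is 3 — no degree-2 surface has this shape.
2. Reading off the gridlines: it crosses the y-axis at the gridline y = 0; every point of the z-axis in the box is on the surface.
3. Solving for integer coefficients yields p as stated.

x^2*z + y^3 + x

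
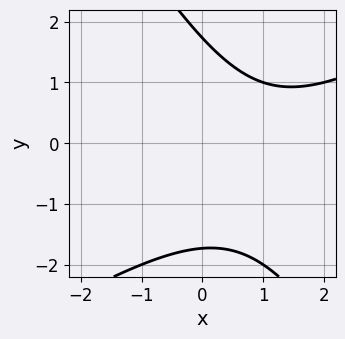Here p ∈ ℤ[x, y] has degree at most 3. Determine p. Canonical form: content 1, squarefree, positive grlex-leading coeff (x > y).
x^2 - x*y - y^2 - 2*x + 3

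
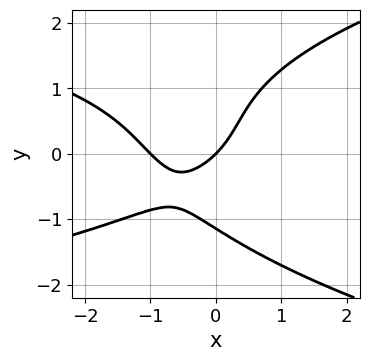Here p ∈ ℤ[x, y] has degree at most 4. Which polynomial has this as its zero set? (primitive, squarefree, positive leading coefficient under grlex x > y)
2*y^4 - 2*x*y^2 - 3*x^2 - 3*x + 3*y

1. deg p = 4. The shape is more complex than any degree-3 curve.
2. From the visible intercepts: the x-axis gridline crossings are at x ∈ {-1, 0}; it meets the y-axis at y = 0 (among the integer gridlines).
3. Assembling these constraints gives the stated polynomial.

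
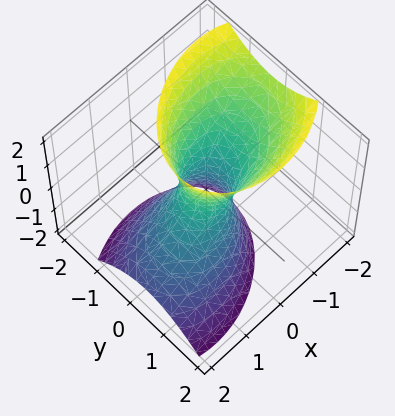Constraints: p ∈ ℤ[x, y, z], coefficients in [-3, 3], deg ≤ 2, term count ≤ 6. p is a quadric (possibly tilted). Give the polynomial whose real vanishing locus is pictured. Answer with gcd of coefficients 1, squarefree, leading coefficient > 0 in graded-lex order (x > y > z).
(a) The degree is 2 — the shape is more complex than any degree-1 surface.
(b) Observable constraints: it misses every integer gridline on the z-axis.
(c) Assembling these constraints gives the stated polynomial.

2*x^2 - x*y + 2*x*z + 3*y^2 - z^2 - 1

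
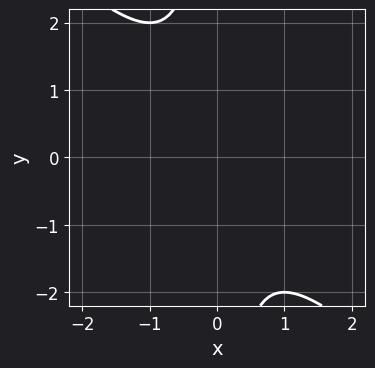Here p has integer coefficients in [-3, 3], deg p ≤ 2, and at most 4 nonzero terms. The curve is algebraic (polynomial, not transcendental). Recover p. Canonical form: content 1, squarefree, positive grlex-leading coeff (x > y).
x^2 + x*y + 1

First, degree: a generic line meets the curve in up to 2 points, so deg p = 2.
Then, from the axis intercepts and sections: no x-intercept at any integer in the box; no y-intercept at any integer in the box.
Finally, these observations pin down the coefficients.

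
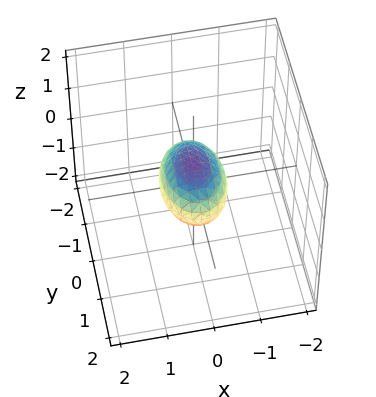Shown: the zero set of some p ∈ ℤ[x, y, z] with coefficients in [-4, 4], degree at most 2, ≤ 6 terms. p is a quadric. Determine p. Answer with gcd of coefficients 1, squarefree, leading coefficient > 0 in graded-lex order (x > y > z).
(a) Degree: a closed, bounded, convex surface; a quadric, so deg p = 2.
(b) Symmetries: the z ↦ −z reflection is a symmetry, so z appears only in even powers; the x ↦ −x reflection is a symmetry, so x appears only in even powers; mirror symmetry y ↦ −y ⇒ only even powers of y.
(c) Checking where it meets the axes: the y-axis gridline crossings are at y ∈ {-1, 1}.
(d) Matching integer coefficients to the picture gives p.

2*x^2 + y^2 + 2*z^2 - 1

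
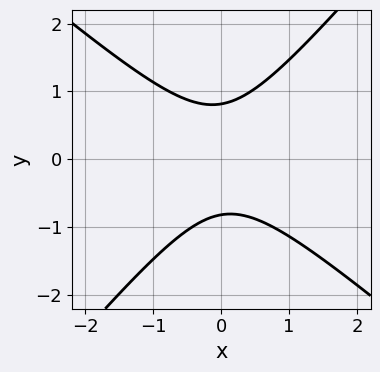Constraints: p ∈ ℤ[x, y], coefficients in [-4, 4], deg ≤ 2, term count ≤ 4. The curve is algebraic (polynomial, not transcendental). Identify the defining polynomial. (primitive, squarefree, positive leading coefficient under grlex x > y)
3*x^2 + x*y - 3*y^2 + 2

The degree is 2 — the shape is more complex than any degree-1 curve.
Observable constraints: it misses every integer gridline on the x-axis.
Matching integer coefficients to the picture gives p.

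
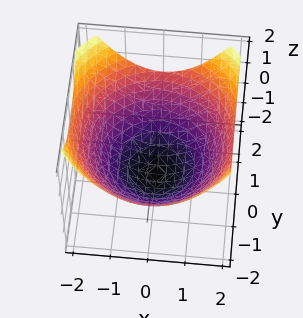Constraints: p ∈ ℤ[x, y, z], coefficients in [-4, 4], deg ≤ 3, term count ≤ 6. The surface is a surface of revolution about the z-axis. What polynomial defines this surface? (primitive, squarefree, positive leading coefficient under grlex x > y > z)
First, the degree is 2 — a generic line meets the surface in up to 2 points.
Next, symmetry: every cross-section ⟂ z is a circle, so x, y appear only via x² + y².
Then, reading off the gridlines: a circular section at z = 0 has radius between 1 and 2.
Finally, assembling these constraints gives the stated polynomial.

x^2 + y^2 - 2*z - 3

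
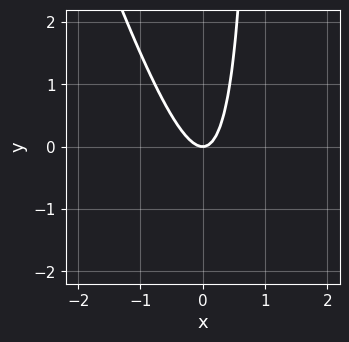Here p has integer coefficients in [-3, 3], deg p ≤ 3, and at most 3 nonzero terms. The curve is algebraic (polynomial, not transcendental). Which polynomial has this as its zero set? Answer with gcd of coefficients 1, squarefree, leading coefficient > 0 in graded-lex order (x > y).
3*x^2 + x*y - y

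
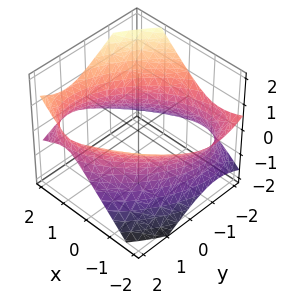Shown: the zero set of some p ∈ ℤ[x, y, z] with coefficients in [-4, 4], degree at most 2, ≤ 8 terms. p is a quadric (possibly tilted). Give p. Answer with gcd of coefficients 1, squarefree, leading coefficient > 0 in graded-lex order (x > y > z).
First, the degree is 2 — a generic line meets the surface in up to 2 points.
Then, from the visible intercepts: no z-intercept at any integer in the box.
Finally, assembling these constraints gives the stated polynomial.

x^2 - x*y + x*z + y^2 - 2*z^2 - 3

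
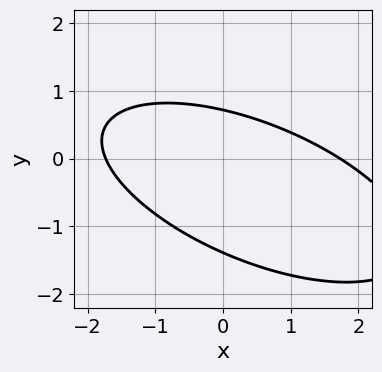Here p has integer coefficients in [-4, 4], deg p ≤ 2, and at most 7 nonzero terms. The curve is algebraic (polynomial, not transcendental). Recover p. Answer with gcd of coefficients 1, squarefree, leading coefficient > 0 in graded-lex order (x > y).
x^2 + 2*x*y + 3*y^2 + 2*y - 3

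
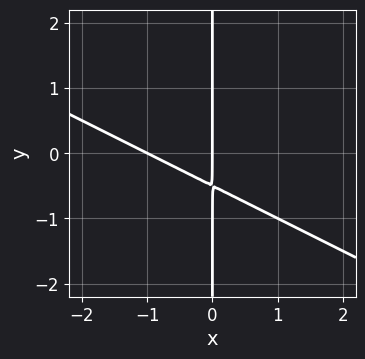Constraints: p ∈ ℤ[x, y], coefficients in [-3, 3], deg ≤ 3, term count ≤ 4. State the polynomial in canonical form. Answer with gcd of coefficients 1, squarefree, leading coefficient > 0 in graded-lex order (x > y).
Degree: the shape is more complex than any degree-1 curve, so deg p = 2.
From the axis intercepts and sections: every point of the y-axis in the box is on the curve; the x-axis gridline crossings are at x ∈ {-1, 0}.
Fitting integer coefficients to these (and the overall shape) gives p.

x^2 + 2*x*y + x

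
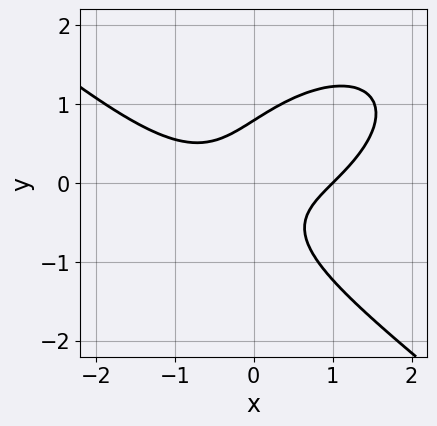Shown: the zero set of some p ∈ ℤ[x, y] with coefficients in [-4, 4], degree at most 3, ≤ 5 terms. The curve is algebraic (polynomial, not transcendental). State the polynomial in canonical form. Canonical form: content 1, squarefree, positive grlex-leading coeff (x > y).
First, deg p = 3. A generic line meets the curve in up to 3 points.
Then, checking where it meets the axes: it crosses the x-axis at the gridline x = 1.
Finally, these observations pin down the coefficients.

x^3 + 2*y^3 - 3*x*y - 1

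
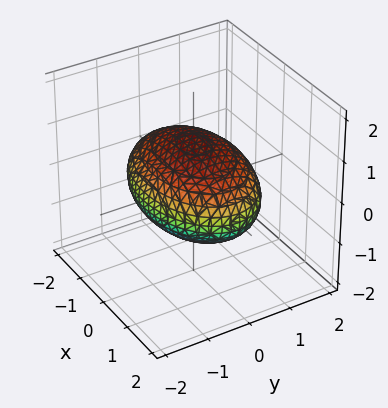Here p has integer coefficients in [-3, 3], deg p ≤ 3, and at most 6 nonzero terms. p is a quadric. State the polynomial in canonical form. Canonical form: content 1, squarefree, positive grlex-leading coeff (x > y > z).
x^2 + 2*y^2 + 3*z^2 - 3

Degree: bounded and convex; a quadric, so deg p = 2.
Symmetries: the x ↦ −x reflection is a symmetry, so x appears only in even powers; mirror symmetry y ↦ −y ⇒ only even powers of y; it's symmetric under z → −z, forcing even powers of z.
Checking where it meets the axes: among the integer gridlines, it crosses the z-axis at z ∈ {-1, 1}.
These observations pin down the coefficients.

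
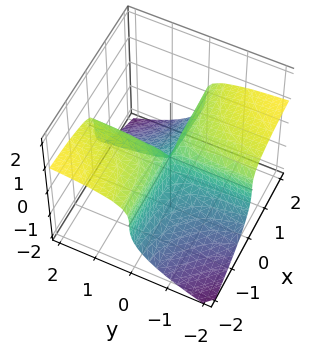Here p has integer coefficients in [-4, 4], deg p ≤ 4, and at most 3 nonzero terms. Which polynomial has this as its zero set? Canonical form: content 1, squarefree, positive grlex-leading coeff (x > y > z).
The degree is 3 — no degree-2 surface has this shape.
From the visible intercepts: the visible y-axis segment lies entirely on the surface; every point of the x-axis in the box is on the surface; one z-axis crossing is at z = 0.
Solving for integer coefficients yields p as stated.

2*x*y*z - 3*z^3 - 3*x*y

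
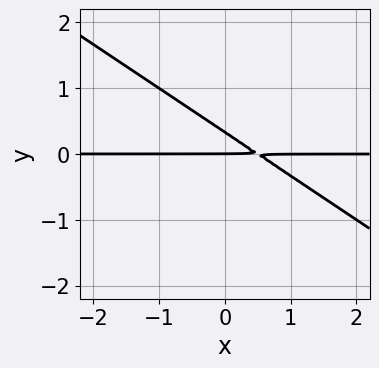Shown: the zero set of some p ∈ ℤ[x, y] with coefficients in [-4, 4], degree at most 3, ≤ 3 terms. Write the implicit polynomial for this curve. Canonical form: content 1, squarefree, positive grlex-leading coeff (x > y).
(a) deg p = 2.
(b) From the axis intercepts and sections: it crosses the y-axis at the gridline y = 0; the visible x-axis segment lies entirely on the curve.
(c) Fitting integer coefficients to these (and the overall shape) gives p.

2*x*y + 3*y^2 - y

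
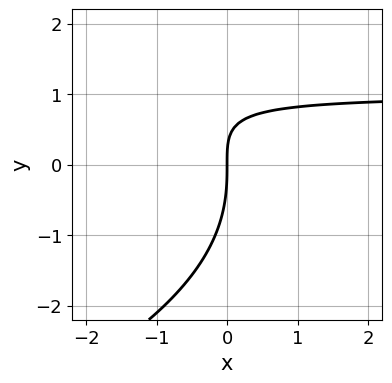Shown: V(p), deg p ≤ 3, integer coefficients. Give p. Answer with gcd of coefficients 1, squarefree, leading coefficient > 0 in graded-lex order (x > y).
y^3 + 3*x*y - 3*x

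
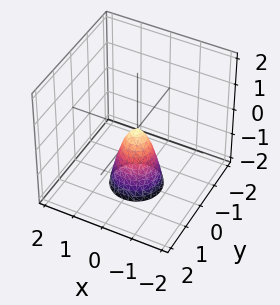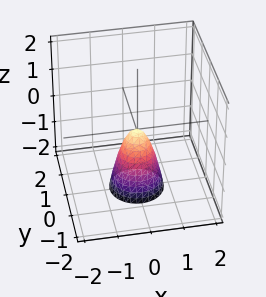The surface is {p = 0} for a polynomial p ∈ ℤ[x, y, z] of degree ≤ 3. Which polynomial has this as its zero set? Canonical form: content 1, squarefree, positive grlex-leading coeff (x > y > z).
3*x^2 + 3*y^2 + z

Degree: a paraboloid; a quadric, so deg p = 2.
Symmetries: rotational symmetry about the z-axis ⇒ p depends on x, y only through x² + y².
From the visible intercepts: it meets the z-axis at z = 0 (among the integer gridlines); it meets the y-axis at y = 0 (among the integer gridlines); it meets the x-axis at x = 0 (among the integer gridlines); a circular section at z = -1 has radius between 0 and 1.
Solving for integer coefficients yields p as stated.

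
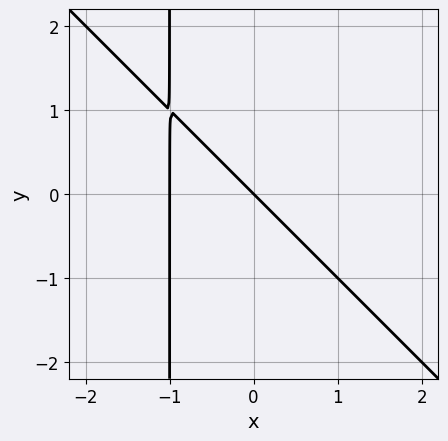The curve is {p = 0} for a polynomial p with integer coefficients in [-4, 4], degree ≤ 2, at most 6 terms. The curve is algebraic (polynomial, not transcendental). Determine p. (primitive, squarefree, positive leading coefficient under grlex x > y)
First, deg p = 2. A generic line meets the curve in up to 2 points.
Then, observable constraints: one y-axis crossing is at y = 0; among the integer gridlines, it crosses the x-axis at x ∈ {-1, 0}.
Finally, fitting integer coefficients to these (and the overall shape) gives p.

x^2 + x*y + x + y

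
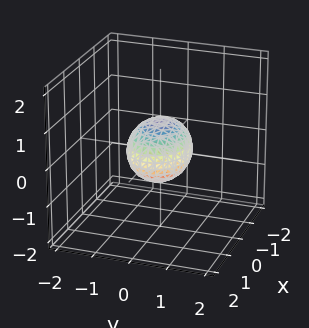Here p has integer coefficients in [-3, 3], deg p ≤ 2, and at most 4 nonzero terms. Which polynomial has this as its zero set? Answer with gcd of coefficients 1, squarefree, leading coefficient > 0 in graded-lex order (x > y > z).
1. deg p = 2.
2. Symmetries: mirror symmetry x ↦ −x ⇒ only even powers of x; mirror symmetry z ↦ −z ⇒ only even powers of z; mirror symmetry y ↦ −y ⇒ only even powers of y.
3. Against the integer gridlines: among the integer gridlines, it crosses the x-axis at x ∈ {-1, 1}.
4. Matching integer coefficients to the picture gives p.

2*x^2 + 3*y^2 + 3*z^2 - 2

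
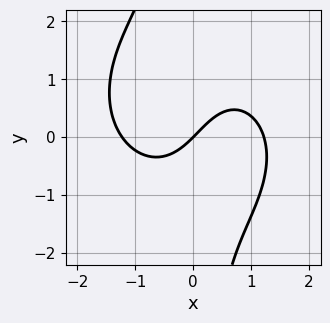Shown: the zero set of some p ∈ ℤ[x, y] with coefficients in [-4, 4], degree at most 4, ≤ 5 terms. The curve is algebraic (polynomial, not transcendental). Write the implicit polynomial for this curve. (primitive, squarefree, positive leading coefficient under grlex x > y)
(a) The degree is 3 — the shape is more complex than any degree-2 curve.
(b) From the axis intercepts and sections: it meets the y-axis at y = 0 (among the integer gridlines); it crosses the x-axis at the gridline x = 0.
(c) Fitting integer coefficients to these (and the overall shape) gives p.

2*x^3 + 2*x*y^2 - x*y - 3*x + 3*y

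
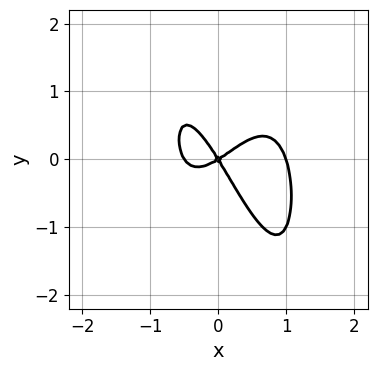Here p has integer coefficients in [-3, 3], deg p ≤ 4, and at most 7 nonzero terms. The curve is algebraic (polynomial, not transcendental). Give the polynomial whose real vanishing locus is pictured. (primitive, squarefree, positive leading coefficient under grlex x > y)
(a) The degree is 4 — no degree-3 curve has this shape.
(b) Against the integer gridlines: the x-axis gridline crossings are at x ∈ {0, 1}; one y-axis crossing is at y = 0.
(c) The integer polynomial consistent with all of this is the stated p.

2*x^4 - x^3 - x^2 + x*y + y^2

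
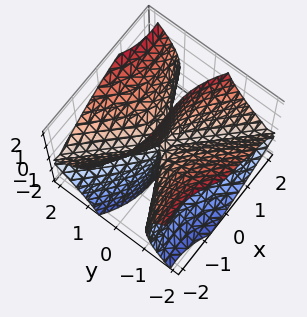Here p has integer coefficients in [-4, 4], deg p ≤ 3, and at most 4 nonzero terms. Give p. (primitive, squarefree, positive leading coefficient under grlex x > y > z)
First, the degree is 3 — the shape is more complex than any degree-2 surface.
Then, from the axis intercepts and sections: the visible z-axis segment lies entirely on the surface; it meets the x-axis at x = 0 (among the integer gridlines); one y-axis crossing is at y = 0.
Finally, these observations pin down the coefficients.

x^3 - 3*x*y^2 - 2*y^3 + 3*y*z^2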